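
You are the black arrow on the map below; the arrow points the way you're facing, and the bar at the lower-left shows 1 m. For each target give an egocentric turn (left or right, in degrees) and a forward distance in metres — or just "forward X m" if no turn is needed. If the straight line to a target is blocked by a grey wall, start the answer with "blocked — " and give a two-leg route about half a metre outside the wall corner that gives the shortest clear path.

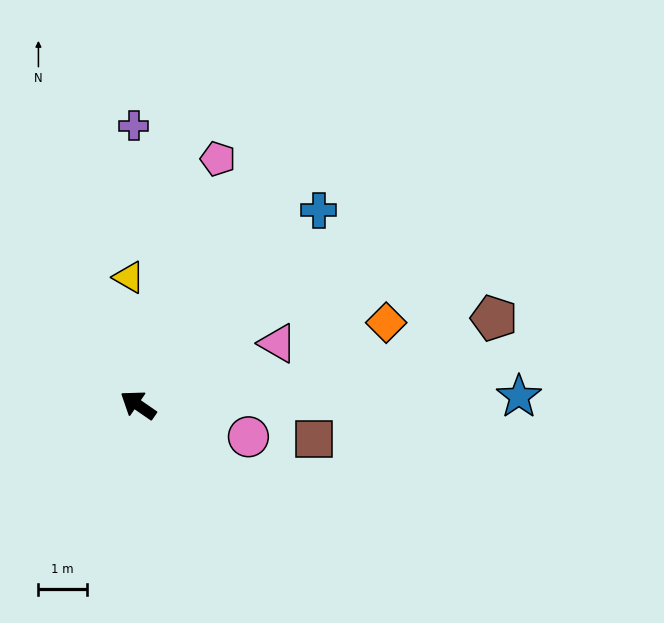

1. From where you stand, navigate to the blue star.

turn right 144°, forward 7.8 m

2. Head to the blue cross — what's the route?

turn right 98°, forward 5.5 m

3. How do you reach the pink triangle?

turn right 122°, forward 3.1 m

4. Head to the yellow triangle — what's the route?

turn right 51°, forward 2.6 m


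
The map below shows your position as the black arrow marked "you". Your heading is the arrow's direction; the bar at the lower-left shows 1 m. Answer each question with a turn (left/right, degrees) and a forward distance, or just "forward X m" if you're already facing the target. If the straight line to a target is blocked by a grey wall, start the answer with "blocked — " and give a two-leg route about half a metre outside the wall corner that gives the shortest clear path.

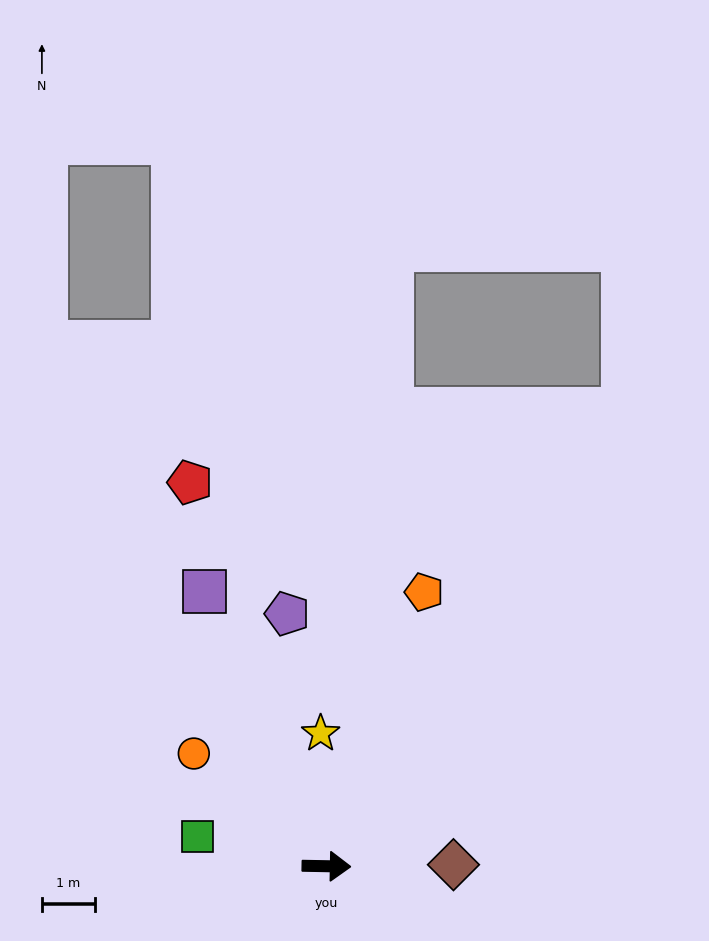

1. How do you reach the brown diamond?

forward 2.4 m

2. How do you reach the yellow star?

turn left 94°, forward 2.5 m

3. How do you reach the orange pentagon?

turn left 71°, forward 5.5 m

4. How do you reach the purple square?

turn left 115°, forward 5.7 m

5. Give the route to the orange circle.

turn left 141°, forward 3.3 m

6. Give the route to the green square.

turn left 168°, forward 2.5 m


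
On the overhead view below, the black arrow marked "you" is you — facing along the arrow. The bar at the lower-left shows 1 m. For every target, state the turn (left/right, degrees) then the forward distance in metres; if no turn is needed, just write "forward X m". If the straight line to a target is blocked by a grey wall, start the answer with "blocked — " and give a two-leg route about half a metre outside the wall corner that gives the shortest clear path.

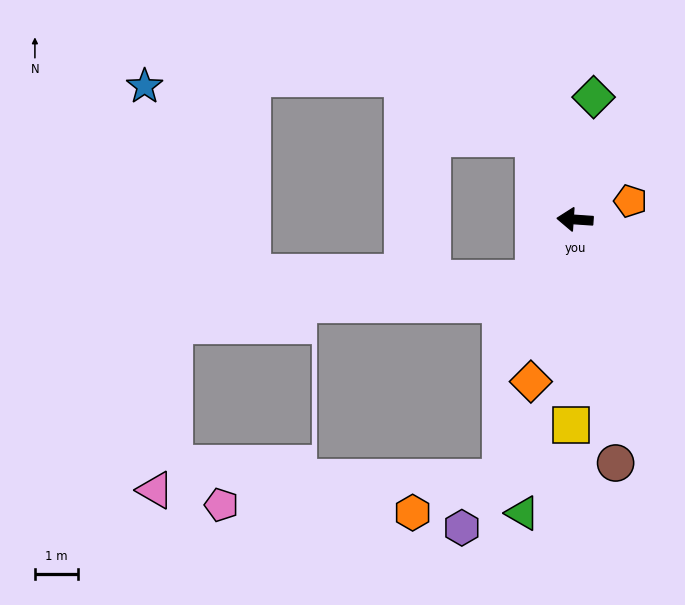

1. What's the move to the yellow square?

turn left 93°, forward 4.8 m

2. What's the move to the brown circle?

turn left 103°, forward 5.8 m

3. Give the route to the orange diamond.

turn left 79°, forward 3.9 m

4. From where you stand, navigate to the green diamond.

turn right 95°, forward 2.9 m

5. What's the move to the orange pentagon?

turn right 158°, forward 1.4 m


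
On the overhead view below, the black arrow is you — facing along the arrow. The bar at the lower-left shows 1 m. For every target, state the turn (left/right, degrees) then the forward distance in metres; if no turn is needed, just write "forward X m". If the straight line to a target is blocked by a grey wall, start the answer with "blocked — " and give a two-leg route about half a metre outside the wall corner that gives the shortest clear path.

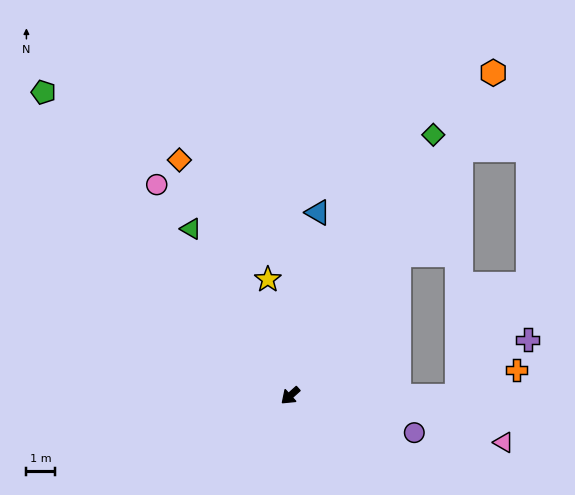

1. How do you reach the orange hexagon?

turn right 164°, forward 13.1 m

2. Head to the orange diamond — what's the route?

turn right 107°, forward 9.0 m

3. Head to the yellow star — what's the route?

turn right 121°, forward 4.1 m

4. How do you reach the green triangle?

turn right 101°, forward 6.7 m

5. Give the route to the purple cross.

blocked — turn left 138°, forward 5.7 m, then turn left 39°, forward 3.1 m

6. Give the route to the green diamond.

turn right 161°, forward 10.2 m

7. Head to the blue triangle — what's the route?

turn right 141°, forward 6.4 m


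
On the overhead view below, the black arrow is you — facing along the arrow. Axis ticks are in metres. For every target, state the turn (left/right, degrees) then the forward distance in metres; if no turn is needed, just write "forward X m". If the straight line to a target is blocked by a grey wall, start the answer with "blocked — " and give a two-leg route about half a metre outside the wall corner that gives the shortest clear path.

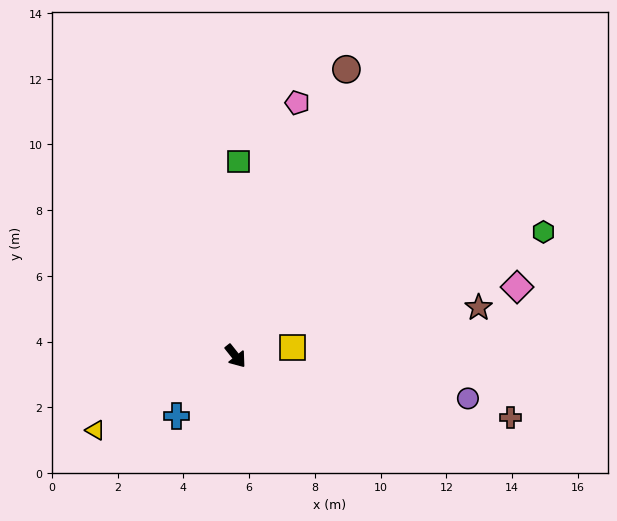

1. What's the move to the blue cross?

turn right 83°, forward 2.6 m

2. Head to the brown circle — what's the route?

turn left 120°, forward 9.4 m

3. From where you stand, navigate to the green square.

turn left 141°, forward 5.9 m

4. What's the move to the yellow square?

turn left 60°, forward 1.8 m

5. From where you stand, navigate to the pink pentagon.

turn left 128°, forward 7.9 m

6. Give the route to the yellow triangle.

turn right 101°, forward 4.8 m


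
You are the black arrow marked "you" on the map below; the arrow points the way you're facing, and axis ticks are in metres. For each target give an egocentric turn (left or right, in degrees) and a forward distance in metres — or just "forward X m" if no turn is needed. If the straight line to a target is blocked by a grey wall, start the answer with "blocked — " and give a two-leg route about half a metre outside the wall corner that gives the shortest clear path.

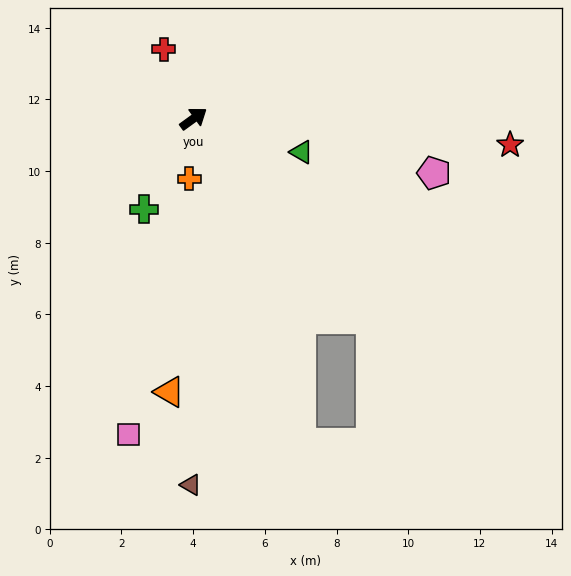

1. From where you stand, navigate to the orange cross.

turn right 130°, forward 1.7 m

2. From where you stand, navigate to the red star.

turn right 41°, forward 8.9 m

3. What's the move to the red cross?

turn left 77°, forward 2.1 m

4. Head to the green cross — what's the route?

turn right 154°, forward 2.9 m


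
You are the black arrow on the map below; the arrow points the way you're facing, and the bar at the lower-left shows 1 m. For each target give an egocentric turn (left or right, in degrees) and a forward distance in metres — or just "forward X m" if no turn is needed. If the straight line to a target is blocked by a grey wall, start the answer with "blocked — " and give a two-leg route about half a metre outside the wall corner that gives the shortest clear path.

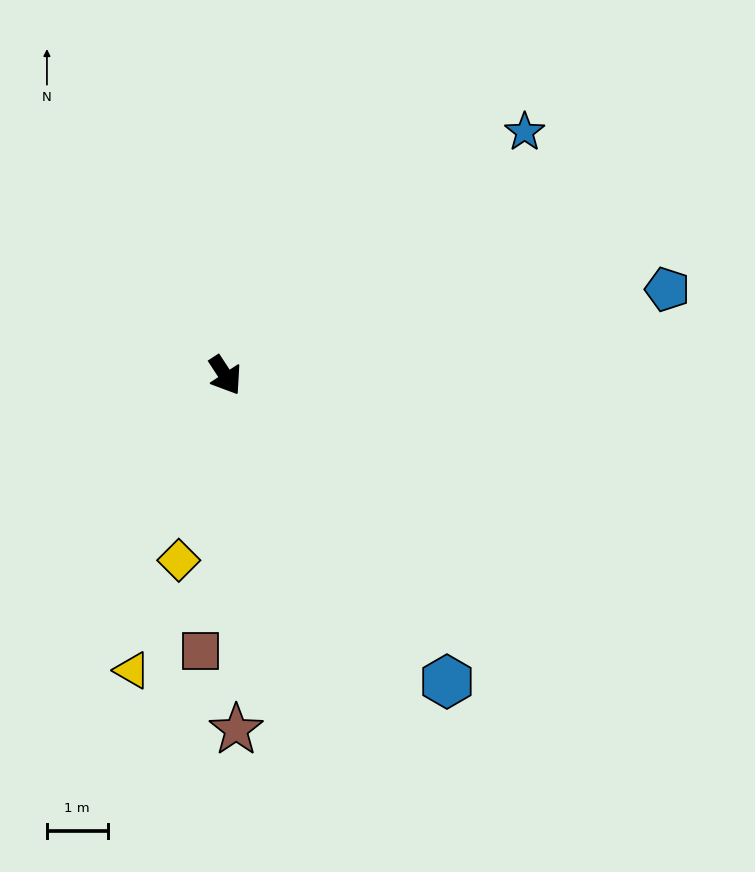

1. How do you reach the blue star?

turn left 96°, forward 6.4 m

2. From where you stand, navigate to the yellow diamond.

turn right 47°, forward 3.1 m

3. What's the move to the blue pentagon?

turn left 68°, forward 7.4 m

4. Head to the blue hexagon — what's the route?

turn left 3°, forward 6.2 m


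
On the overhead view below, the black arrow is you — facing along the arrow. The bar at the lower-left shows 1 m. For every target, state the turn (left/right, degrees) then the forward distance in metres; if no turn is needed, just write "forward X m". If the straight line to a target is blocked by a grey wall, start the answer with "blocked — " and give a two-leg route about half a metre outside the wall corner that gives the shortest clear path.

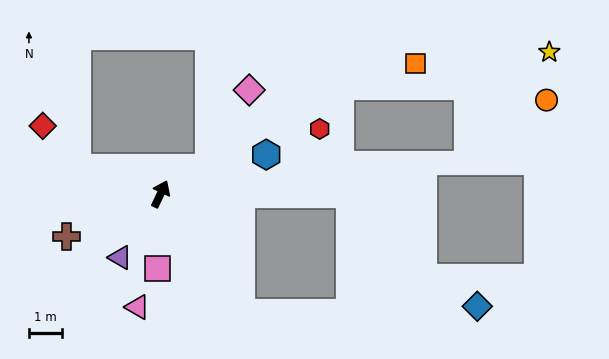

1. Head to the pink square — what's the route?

turn right 157°, forward 2.3 m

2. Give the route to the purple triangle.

turn left 173°, forward 2.3 m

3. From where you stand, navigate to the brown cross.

turn left 140°, forward 3.2 m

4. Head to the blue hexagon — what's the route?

turn right 44°, forward 3.5 m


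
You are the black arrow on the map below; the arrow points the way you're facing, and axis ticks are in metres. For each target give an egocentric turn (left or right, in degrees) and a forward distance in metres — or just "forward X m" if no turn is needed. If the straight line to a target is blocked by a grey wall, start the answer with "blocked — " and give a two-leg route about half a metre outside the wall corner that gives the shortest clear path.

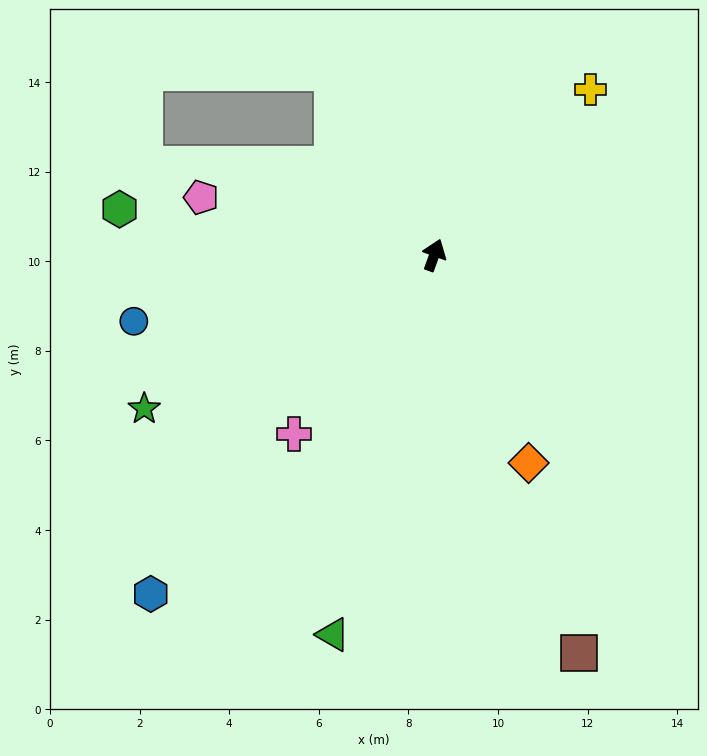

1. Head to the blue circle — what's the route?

turn left 122°, forward 6.9 m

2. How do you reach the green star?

turn left 138°, forward 7.3 m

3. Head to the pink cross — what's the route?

turn left 162°, forward 5.1 m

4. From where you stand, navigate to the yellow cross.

turn right 23°, forward 5.1 m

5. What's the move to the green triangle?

turn right 175°, forward 8.8 m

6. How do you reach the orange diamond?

turn right 136°, forward 5.1 m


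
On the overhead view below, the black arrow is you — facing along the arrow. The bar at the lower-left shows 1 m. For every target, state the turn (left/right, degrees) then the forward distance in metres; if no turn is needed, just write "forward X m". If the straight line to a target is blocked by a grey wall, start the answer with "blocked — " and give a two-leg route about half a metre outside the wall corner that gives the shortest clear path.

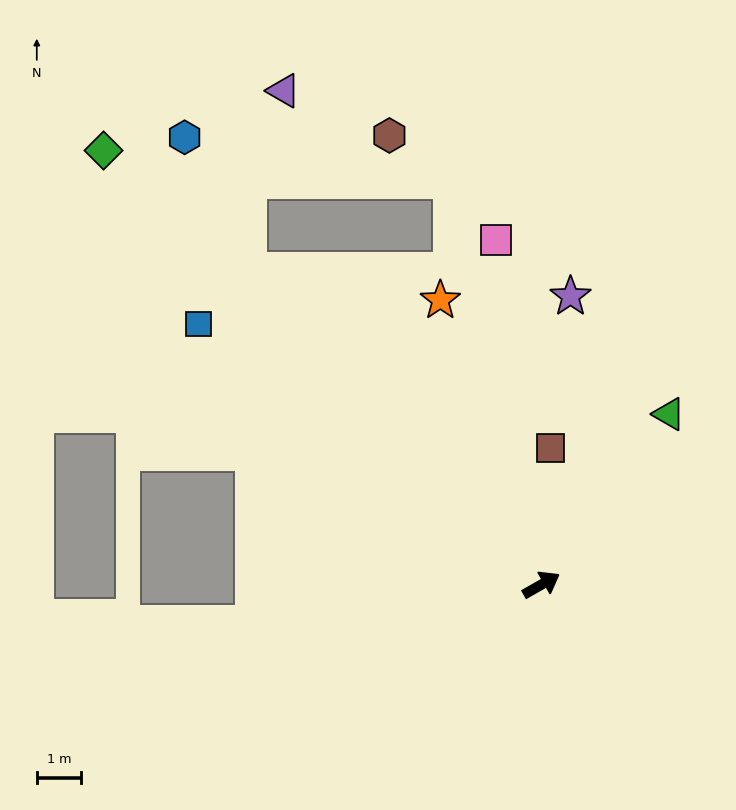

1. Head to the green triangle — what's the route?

turn left 24°, forward 4.8 m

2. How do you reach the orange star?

turn left 80°, forward 6.8 m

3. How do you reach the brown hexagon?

blocked — turn left 73°, forward 9.4 m, then turn left 42°, forward 1.7 m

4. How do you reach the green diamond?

turn left 106°, forward 13.9 m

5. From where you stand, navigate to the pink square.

turn left 68°, forward 7.9 m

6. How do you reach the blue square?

turn left 113°, forward 9.7 m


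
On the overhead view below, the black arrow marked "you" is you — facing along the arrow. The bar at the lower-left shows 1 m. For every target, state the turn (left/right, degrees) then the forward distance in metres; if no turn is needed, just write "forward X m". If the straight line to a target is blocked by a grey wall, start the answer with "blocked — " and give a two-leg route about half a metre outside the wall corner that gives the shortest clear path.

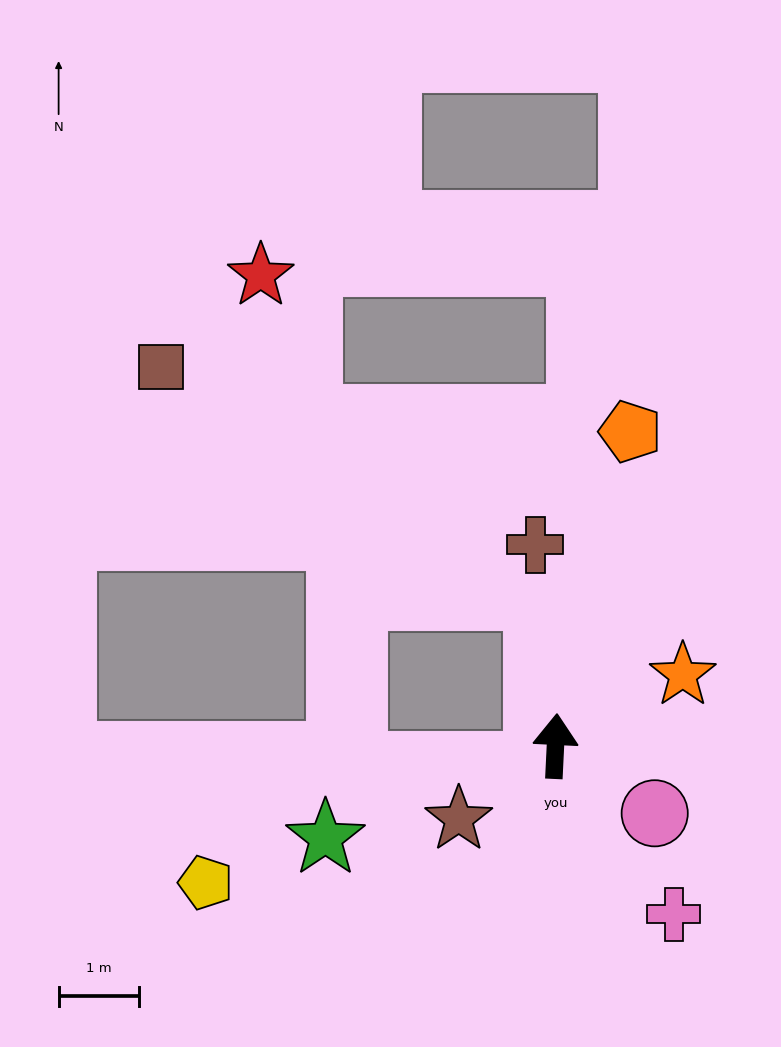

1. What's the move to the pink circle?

turn right 121°, forward 1.5 m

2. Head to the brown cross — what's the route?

turn left 9°, forward 2.5 m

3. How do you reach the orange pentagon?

turn right 11°, forward 4.0 m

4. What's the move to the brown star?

turn left 130°, forward 1.5 m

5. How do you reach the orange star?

turn right 58°, forward 1.8 m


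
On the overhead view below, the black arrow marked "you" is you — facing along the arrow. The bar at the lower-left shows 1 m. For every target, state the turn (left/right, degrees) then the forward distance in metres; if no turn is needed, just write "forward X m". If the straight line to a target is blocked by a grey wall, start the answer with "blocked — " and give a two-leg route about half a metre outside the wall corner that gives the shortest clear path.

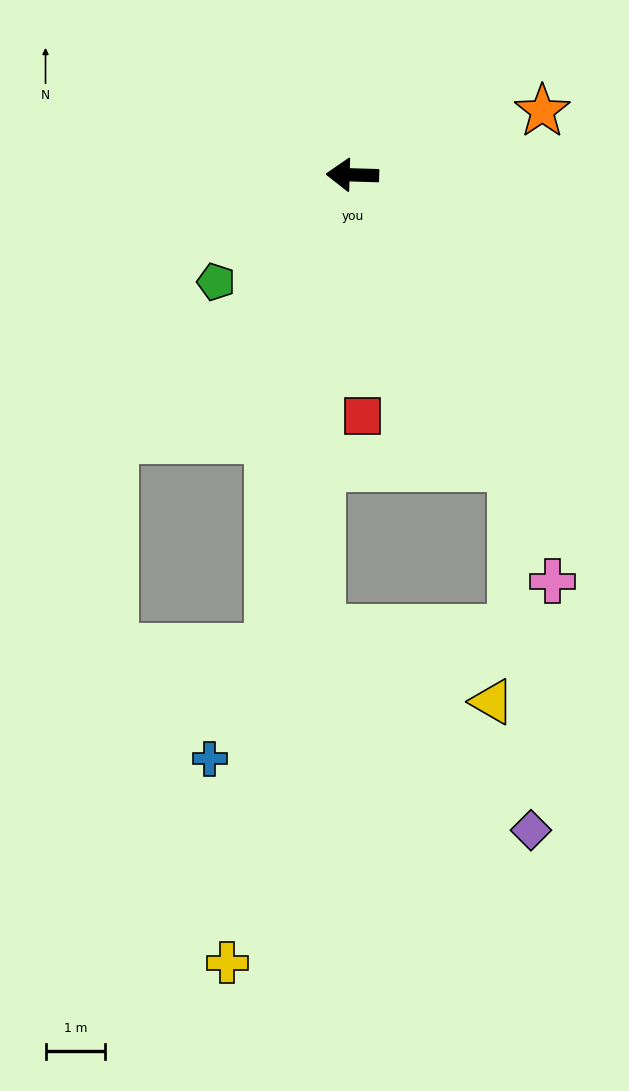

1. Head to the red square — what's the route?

turn left 94°, forward 4.0 m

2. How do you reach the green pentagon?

turn left 40°, forward 2.9 m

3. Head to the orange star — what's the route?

turn right 160°, forward 3.4 m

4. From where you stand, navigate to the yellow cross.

turn left 83°, forward 13.4 m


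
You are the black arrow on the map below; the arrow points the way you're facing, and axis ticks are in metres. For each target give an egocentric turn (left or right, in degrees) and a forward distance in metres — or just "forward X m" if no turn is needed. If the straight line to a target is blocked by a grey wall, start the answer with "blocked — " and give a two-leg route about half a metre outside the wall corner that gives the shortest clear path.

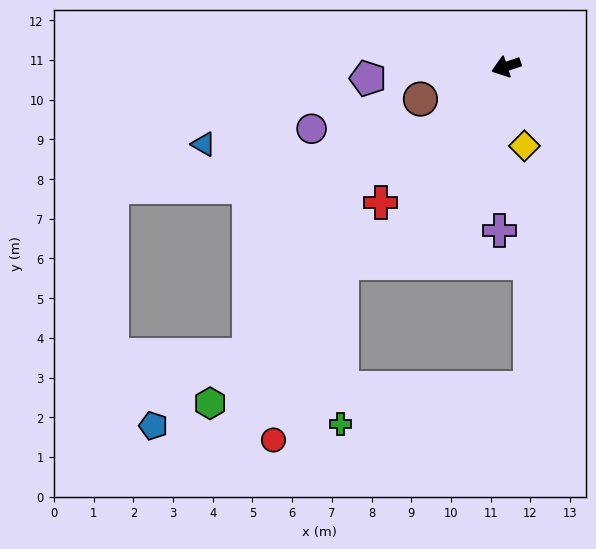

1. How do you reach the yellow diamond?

turn left 85°, forward 2.1 m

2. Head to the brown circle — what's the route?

turn left 2°, forward 2.3 m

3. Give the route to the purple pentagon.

turn right 13°, forward 3.5 m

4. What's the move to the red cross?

turn left 29°, forward 4.7 m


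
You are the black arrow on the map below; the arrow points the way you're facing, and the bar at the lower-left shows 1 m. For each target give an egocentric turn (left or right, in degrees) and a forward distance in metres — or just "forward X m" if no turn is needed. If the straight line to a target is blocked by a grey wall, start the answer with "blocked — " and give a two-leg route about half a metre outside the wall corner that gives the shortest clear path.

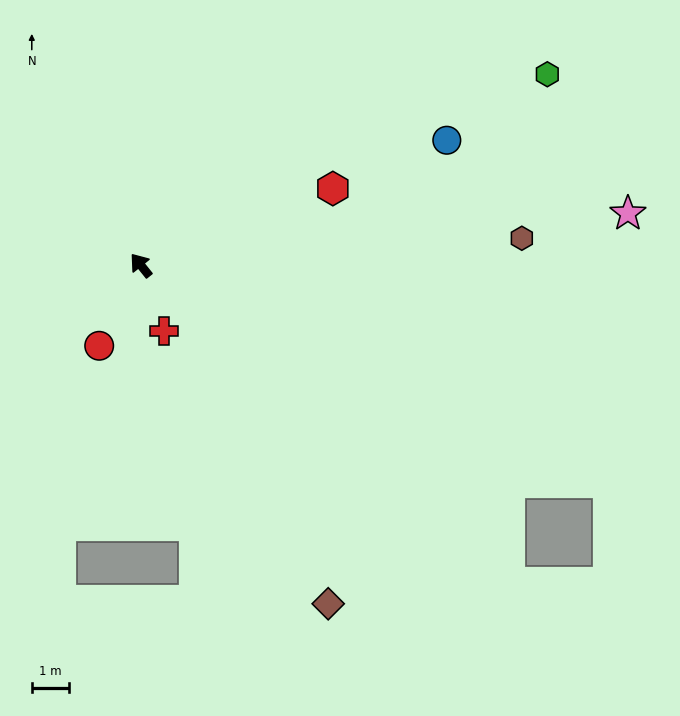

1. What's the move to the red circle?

turn left 114°, forward 2.4 m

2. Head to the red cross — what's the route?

turn left 161°, forward 1.9 m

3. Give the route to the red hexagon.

turn right 107°, forward 5.5 m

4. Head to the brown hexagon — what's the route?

turn right 125°, forward 10.2 m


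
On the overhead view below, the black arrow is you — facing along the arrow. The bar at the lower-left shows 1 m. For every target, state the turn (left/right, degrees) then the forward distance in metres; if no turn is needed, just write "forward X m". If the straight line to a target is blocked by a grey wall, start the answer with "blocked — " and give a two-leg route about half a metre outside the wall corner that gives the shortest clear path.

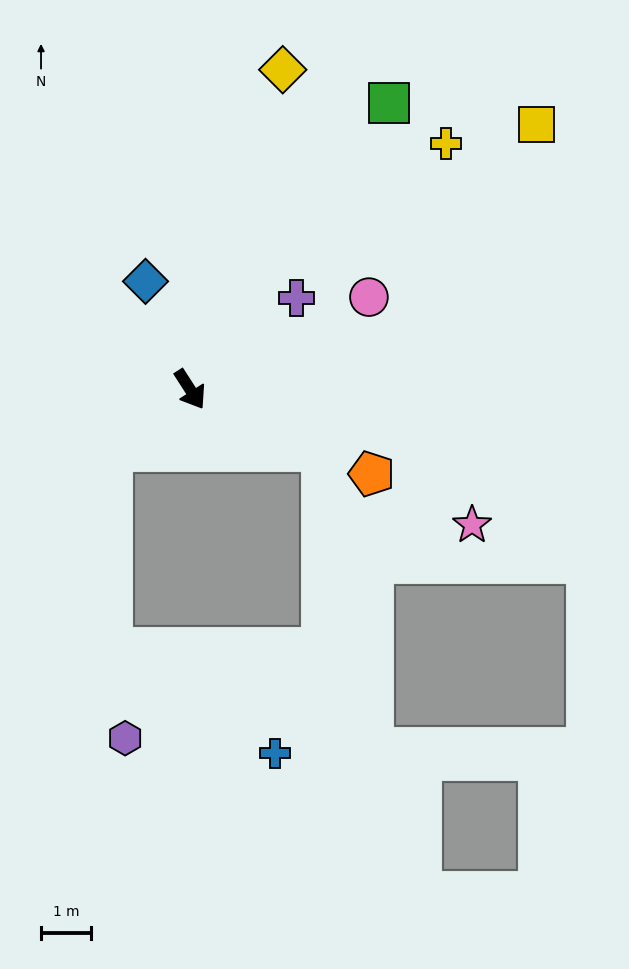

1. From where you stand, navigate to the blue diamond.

turn left 170°, forward 2.3 m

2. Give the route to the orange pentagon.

turn left 32°, forward 4.0 m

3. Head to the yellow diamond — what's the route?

turn left 131°, forward 6.7 m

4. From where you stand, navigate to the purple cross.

turn left 98°, forward 2.8 m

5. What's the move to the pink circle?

turn left 85°, forward 4.0 m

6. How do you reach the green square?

turn left 113°, forward 7.0 m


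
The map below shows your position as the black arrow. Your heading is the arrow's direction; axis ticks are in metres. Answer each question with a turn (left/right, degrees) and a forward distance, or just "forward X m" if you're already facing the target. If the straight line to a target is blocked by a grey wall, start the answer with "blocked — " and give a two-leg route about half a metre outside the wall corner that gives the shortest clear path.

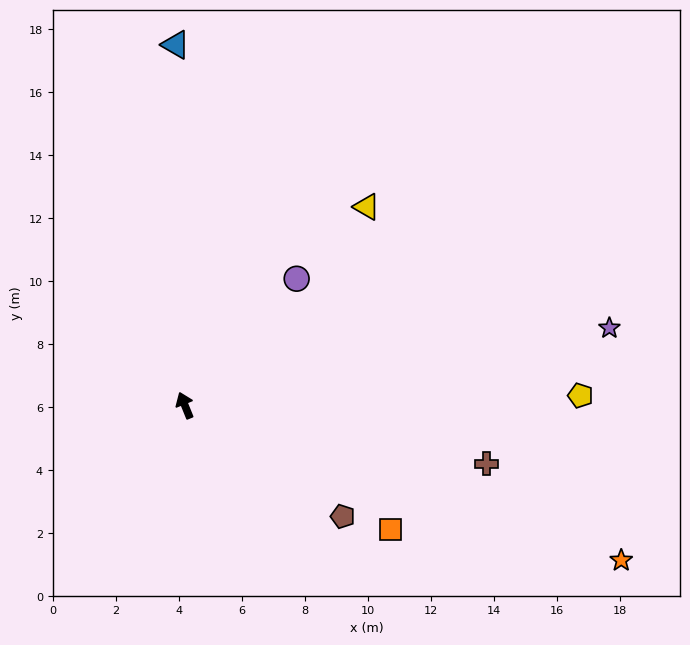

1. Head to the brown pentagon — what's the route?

turn right 147°, forward 6.1 m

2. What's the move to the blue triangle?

turn right 21°, forward 11.4 m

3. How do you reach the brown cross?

turn right 123°, forward 9.8 m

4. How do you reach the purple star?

turn right 102°, forward 13.7 m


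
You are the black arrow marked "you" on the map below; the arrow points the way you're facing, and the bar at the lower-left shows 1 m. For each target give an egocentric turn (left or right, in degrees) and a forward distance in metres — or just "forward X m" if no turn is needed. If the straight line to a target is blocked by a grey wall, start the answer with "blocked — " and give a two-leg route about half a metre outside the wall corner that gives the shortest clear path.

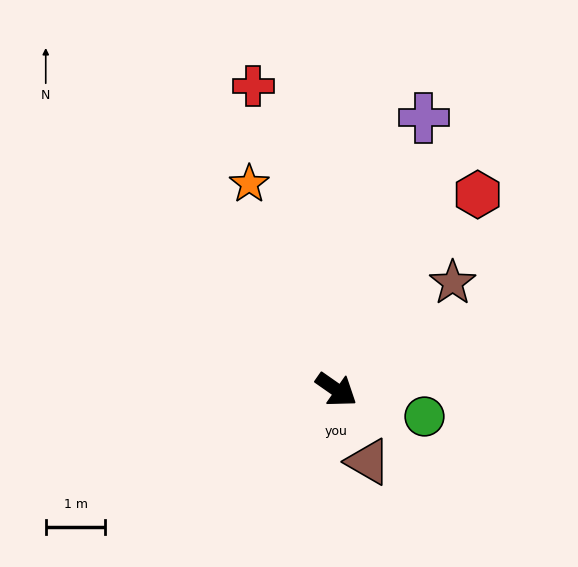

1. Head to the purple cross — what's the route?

turn left 107°, forward 4.8 m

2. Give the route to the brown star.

turn left 78°, forward 2.6 m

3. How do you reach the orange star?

turn left 148°, forward 3.8 m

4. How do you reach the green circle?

turn left 18°, forward 1.5 m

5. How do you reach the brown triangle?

turn right 31°, forward 1.3 m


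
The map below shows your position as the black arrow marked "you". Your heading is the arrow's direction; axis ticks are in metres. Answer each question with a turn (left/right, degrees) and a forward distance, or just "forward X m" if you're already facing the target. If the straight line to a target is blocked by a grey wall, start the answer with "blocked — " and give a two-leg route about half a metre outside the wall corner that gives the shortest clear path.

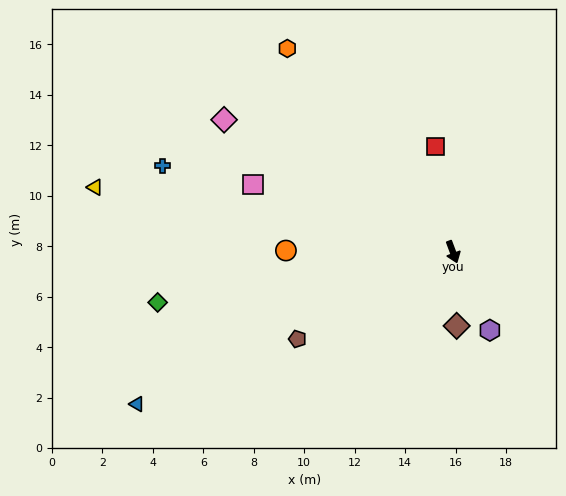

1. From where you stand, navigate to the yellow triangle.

turn right 121°, forward 14.4 m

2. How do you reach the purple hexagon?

turn left 5°, forward 3.4 m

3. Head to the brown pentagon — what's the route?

turn right 81°, forward 7.1 m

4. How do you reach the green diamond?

turn right 101°, forward 11.9 m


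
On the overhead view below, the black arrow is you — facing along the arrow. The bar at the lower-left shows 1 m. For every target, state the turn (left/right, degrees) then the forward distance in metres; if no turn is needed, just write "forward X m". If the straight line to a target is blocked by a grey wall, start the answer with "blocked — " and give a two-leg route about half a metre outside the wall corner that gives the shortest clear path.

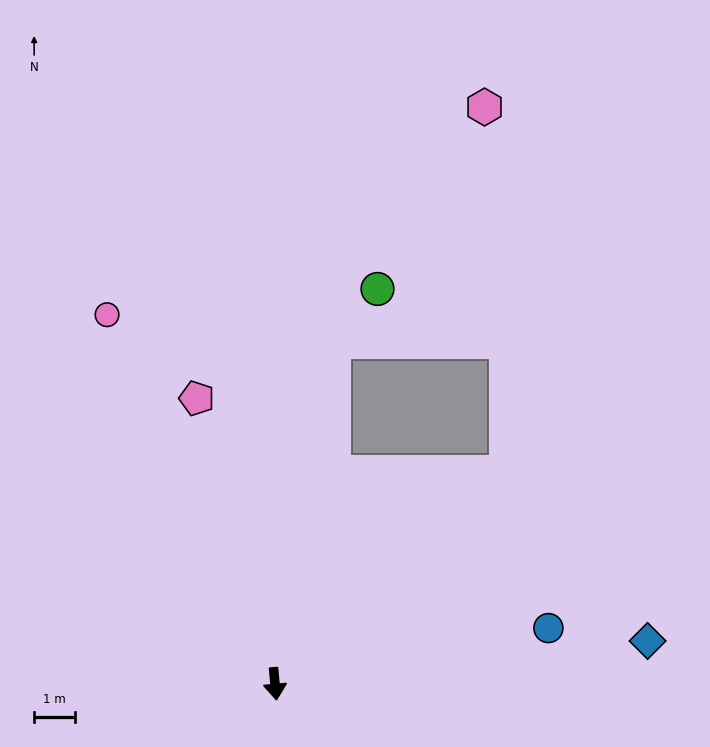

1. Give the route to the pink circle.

turn right 161°, forward 9.9 m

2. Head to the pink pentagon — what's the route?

turn right 170°, forward 7.2 m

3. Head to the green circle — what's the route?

blocked — turn left 165°, forward 8.4 m, then turn right 30°, forward 1.7 m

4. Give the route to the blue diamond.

turn left 91°, forward 9.1 m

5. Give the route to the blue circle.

turn left 96°, forward 6.8 m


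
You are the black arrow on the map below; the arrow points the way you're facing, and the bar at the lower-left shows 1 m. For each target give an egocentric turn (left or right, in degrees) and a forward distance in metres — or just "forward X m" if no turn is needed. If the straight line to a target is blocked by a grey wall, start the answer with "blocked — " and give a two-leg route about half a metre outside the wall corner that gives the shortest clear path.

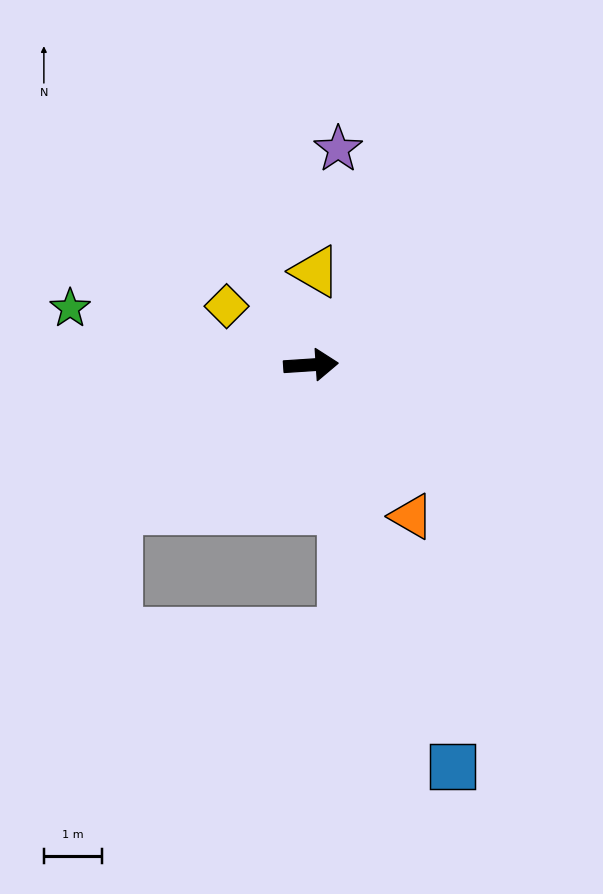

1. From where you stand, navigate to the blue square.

turn right 74°, forward 7.3 m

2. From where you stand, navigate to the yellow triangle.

turn left 83°, forward 1.6 m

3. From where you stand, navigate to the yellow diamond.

turn left 141°, forward 1.8 m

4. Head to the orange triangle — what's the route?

turn right 60°, forward 3.1 m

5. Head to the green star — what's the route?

turn left 163°, forward 4.3 m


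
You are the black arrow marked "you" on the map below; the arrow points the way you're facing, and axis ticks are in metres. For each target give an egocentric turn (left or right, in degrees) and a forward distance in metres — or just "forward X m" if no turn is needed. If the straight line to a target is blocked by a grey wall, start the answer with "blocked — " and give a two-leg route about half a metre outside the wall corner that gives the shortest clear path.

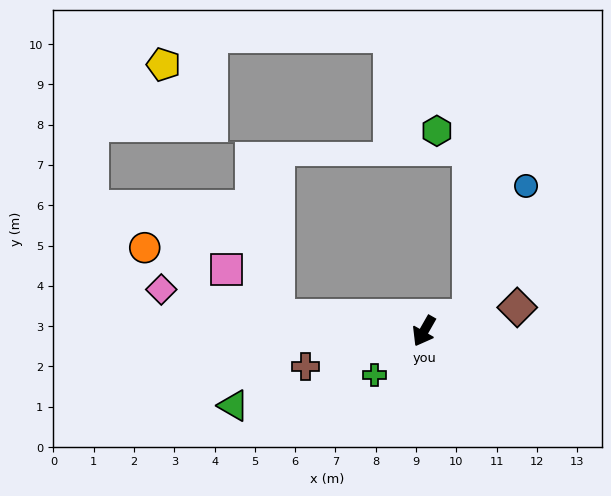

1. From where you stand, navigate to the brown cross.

turn right 44°, forward 3.1 m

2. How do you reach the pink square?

blocked — turn right 66°, forward 3.6 m, then turn right 36°, forward 1.7 m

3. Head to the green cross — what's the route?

turn right 19°, forward 1.6 m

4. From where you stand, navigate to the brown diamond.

turn left 134°, forward 2.4 m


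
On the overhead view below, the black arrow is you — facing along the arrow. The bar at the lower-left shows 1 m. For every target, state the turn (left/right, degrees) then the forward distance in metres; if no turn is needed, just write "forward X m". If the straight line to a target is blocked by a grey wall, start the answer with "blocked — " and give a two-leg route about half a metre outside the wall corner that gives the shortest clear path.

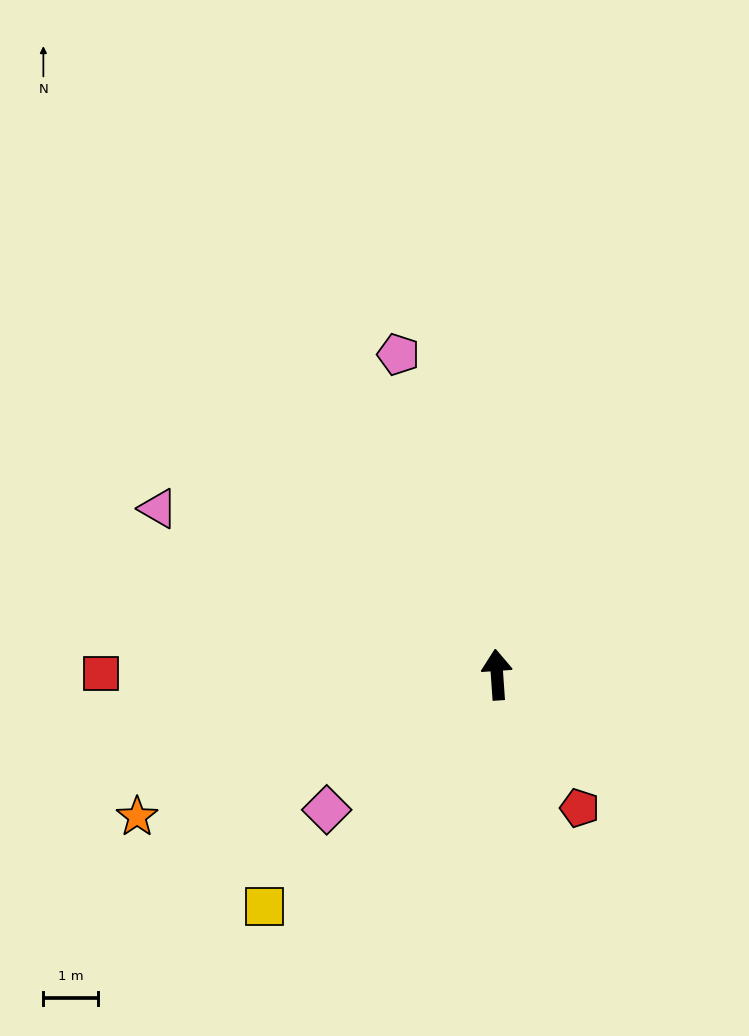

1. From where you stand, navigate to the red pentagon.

turn right 152°, forward 2.9 m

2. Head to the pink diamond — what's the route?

turn left 124°, forward 4.0 m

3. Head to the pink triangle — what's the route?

turn left 60°, forward 6.9 m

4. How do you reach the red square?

turn left 86°, forward 7.2 m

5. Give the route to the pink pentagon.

turn left 13°, forward 6.1 m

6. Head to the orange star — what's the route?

turn left 108°, forward 7.1 m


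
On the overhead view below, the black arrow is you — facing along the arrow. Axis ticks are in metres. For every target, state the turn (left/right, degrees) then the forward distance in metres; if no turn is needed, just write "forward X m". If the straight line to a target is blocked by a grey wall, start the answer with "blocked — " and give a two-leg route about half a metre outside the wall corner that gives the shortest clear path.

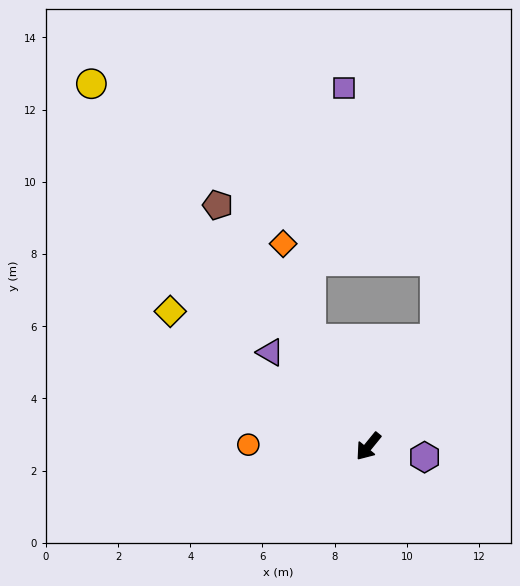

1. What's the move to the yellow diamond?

turn right 85°, forward 6.6 m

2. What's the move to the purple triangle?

turn right 95°, forward 3.8 m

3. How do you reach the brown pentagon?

turn right 109°, forward 7.9 m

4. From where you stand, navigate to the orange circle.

turn right 52°, forward 3.3 m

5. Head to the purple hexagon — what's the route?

turn left 118°, forward 1.6 m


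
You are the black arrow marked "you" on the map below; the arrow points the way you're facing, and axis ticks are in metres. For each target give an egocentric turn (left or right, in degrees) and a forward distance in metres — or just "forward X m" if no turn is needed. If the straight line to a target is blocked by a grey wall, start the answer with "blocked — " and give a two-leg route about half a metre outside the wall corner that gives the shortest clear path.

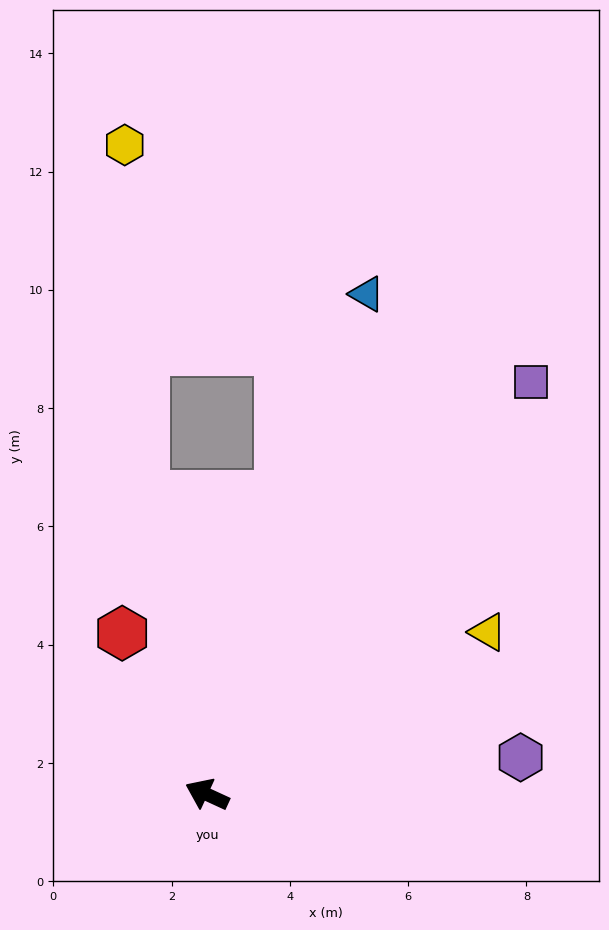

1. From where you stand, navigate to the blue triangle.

turn right 83°, forward 8.9 m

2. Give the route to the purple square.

turn right 103°, forward 8.9 m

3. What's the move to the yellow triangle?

turn right 125°, forward 5.5 m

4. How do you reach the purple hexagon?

turn right 149°, forward 5.3 m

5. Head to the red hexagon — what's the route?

turn right 38°, forward 3.1 m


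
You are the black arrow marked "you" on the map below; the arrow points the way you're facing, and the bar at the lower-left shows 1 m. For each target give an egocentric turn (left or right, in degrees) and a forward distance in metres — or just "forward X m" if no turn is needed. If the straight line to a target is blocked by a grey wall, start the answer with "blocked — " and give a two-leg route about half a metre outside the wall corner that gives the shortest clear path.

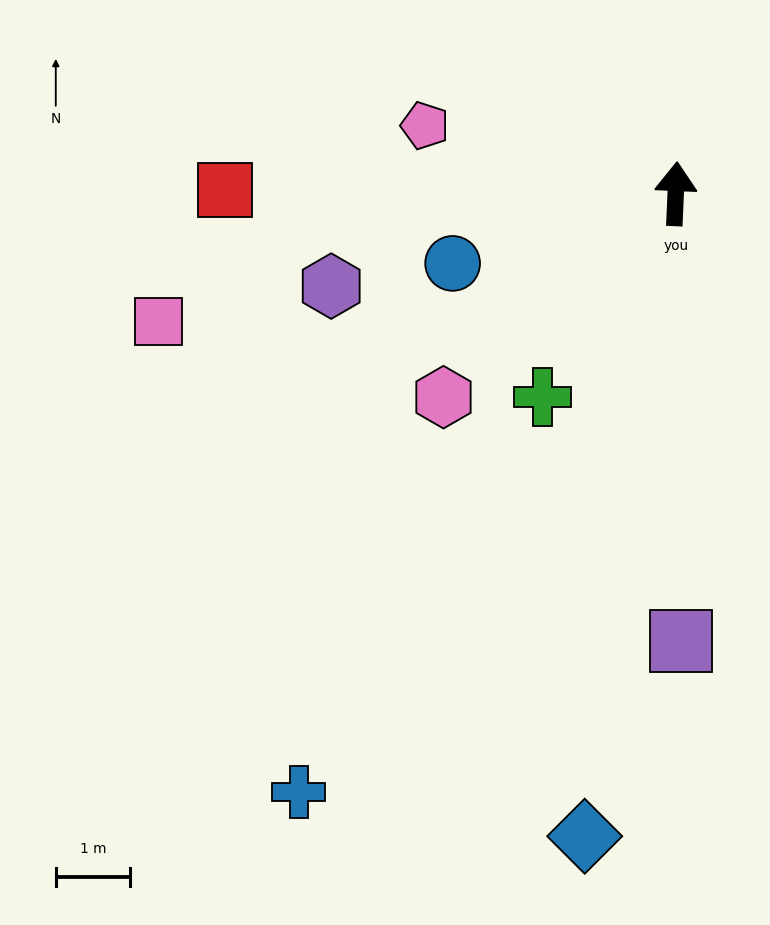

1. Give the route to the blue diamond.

turn left 174°, forward 8.7 m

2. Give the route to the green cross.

turn left 149°, forward 3.3 m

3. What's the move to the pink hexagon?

turn left 134°, forward 4.1 m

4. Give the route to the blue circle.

turn left 110°, forward 3.1 m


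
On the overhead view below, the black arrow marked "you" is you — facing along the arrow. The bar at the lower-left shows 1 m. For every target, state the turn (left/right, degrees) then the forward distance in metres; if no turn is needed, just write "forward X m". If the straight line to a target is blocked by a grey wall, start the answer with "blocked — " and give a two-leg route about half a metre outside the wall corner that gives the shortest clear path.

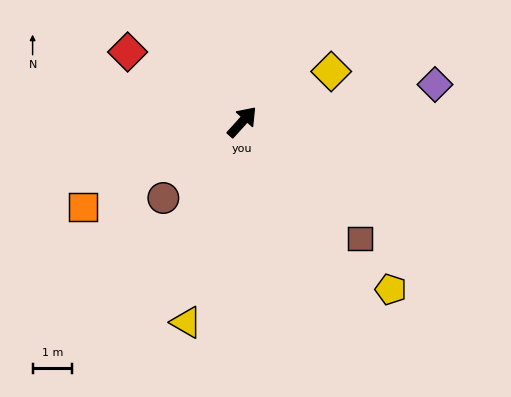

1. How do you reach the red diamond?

turn left 101°, forward 3.4 m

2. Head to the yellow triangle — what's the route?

turn right 153°, forward 5.3 m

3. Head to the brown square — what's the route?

turn right 92°, forward 4.2 m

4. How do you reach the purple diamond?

turn right 37°, forward 5.0 m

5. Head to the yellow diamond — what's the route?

turn right 18°, forward 2.6 m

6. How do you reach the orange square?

turn left 160°, forward 4.6 m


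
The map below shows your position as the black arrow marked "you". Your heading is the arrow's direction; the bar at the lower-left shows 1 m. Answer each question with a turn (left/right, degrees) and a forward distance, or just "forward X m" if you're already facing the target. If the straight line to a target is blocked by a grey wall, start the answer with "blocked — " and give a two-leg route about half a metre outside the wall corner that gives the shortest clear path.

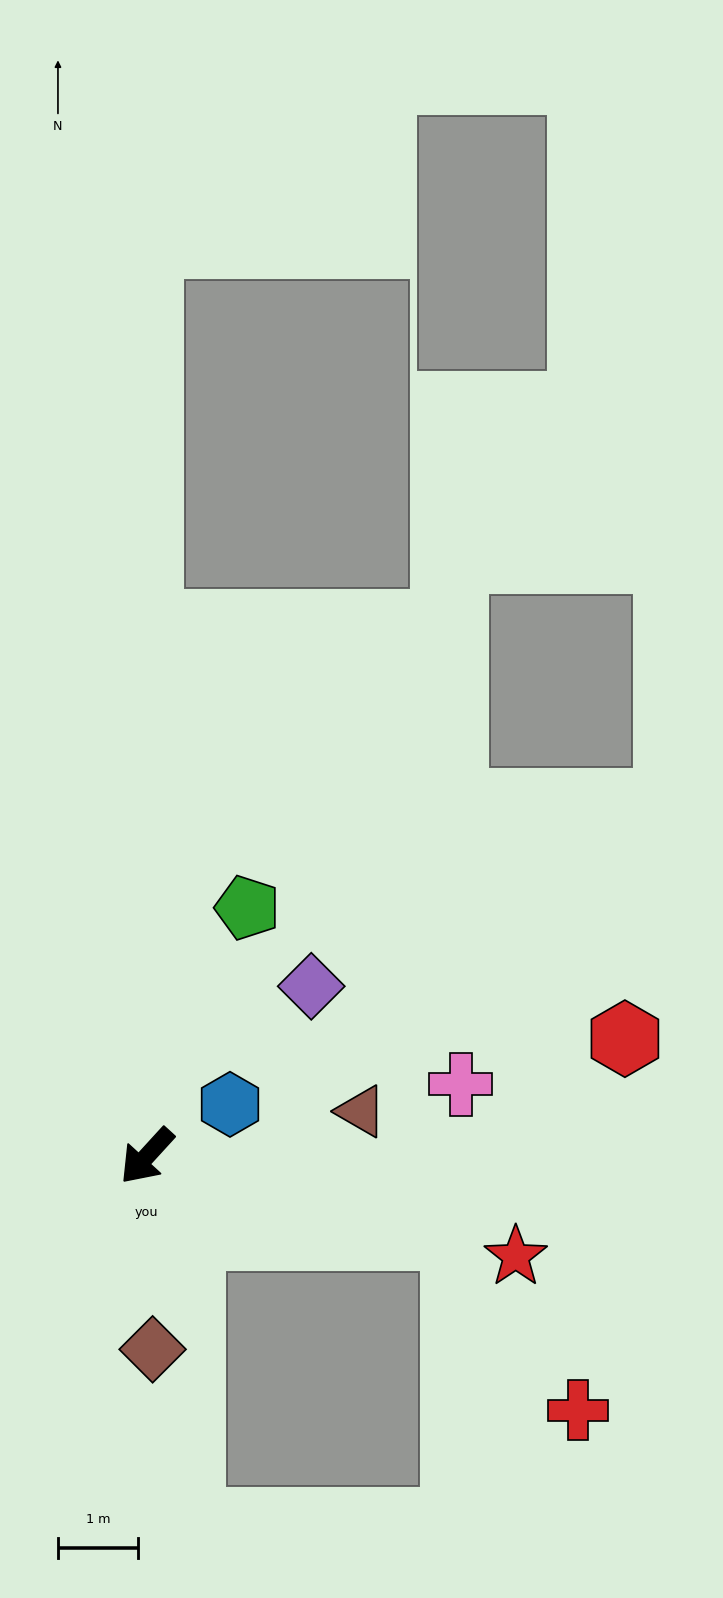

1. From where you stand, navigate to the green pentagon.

turn right 160°, forward 3.4 m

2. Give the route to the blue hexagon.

turn left 164°, forward 1.2 m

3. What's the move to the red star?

turn left 117°, forward 4.8 m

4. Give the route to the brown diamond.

turn left 44°, forward 2.4 m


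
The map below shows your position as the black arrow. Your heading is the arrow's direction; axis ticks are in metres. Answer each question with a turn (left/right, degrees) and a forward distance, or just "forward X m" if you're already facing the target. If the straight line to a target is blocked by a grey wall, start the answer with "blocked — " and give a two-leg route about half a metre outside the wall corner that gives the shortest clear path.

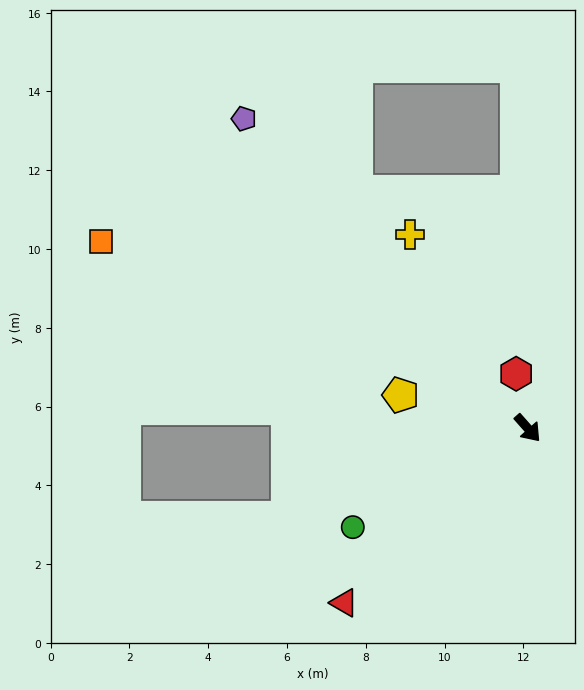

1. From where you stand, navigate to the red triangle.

turn right 88°, forward 6.4 m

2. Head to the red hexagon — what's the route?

turn left 150°, forward 1.4 m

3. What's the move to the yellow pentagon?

turn right 146°, forward 3.3 m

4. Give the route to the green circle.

turn right 102°, forward 5.1 m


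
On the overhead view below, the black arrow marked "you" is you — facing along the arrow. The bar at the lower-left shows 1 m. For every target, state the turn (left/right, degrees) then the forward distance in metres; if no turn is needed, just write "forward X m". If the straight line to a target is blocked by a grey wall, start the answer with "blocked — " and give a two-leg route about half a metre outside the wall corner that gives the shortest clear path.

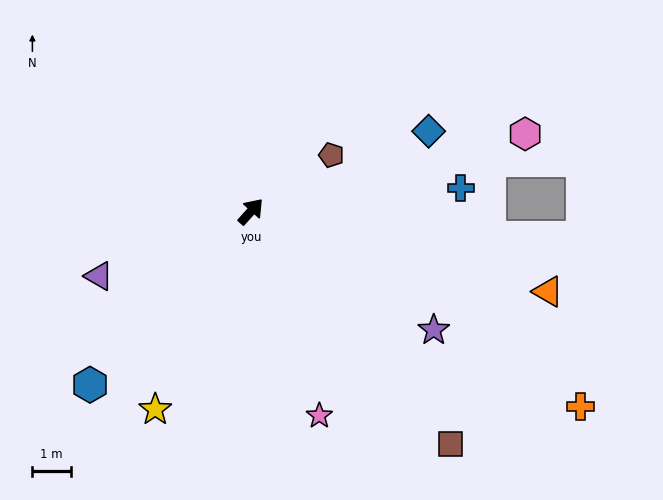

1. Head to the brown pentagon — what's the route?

turn right 13°, forward 2.6 m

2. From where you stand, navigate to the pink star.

turn right 120°, forward 5.6 m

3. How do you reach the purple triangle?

turn left 155°, forward 4.3 m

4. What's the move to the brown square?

turn right 97°, forward 8.0 m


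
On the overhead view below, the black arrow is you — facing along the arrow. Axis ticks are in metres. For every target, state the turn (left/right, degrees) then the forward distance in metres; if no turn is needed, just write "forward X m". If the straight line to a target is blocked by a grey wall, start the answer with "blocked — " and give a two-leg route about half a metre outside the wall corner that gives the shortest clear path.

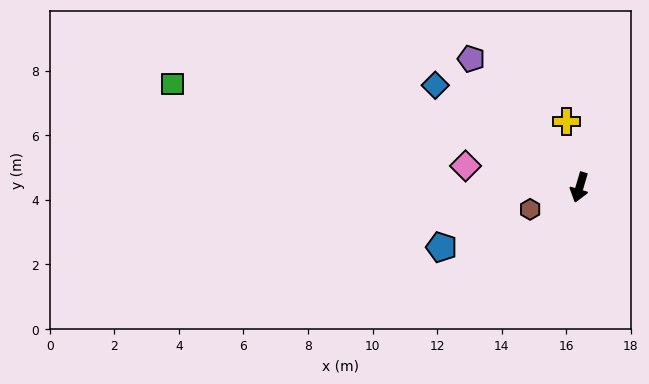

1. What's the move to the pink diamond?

turn right 84°, forward 3.6 m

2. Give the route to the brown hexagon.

turn right 50°, forward 1.7 m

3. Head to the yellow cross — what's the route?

turn right 152°, forward 2.1 m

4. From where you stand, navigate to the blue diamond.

turn right 109°, forward 5.5 m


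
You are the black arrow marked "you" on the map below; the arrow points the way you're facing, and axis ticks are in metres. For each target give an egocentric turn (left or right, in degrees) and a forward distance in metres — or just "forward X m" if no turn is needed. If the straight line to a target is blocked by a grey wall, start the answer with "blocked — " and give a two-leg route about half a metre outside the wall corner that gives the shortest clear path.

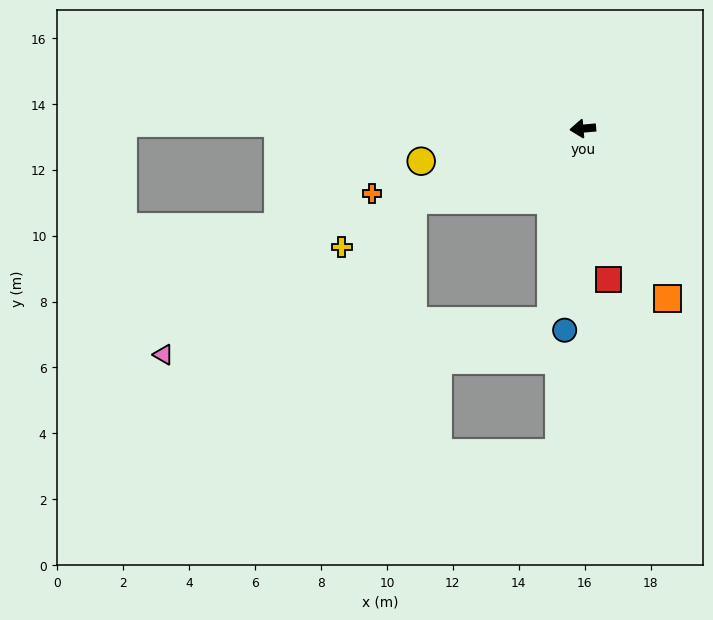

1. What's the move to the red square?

turn left 95°, forward 4.6 m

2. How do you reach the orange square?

turn left 112°, forward 5.8 m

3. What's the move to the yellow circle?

turn left 6°, forward 5.0 m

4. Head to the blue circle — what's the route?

turn left 80°, forward 6.1 m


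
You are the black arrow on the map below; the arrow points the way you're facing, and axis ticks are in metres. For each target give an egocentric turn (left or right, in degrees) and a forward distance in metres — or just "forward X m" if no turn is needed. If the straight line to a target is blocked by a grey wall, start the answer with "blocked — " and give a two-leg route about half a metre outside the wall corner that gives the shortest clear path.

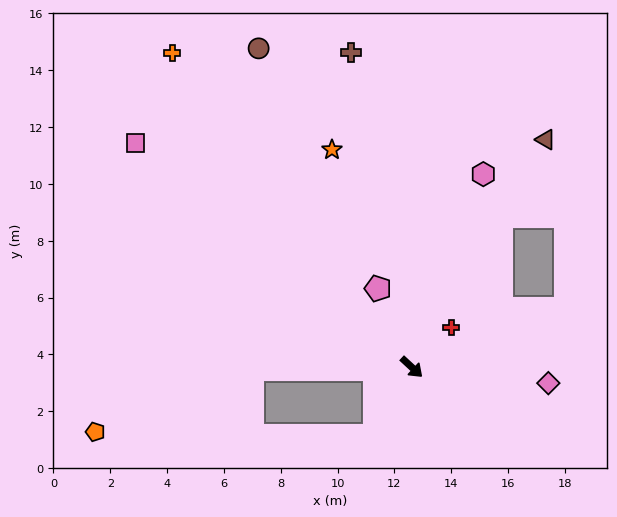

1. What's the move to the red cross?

turn left 88°, forward 2.0 m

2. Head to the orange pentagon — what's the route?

blocked — turn right 136°, forward 5.6 m, then turn left 21°, forward 5.9 m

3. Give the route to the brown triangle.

turn left 102°, forward 9.3 m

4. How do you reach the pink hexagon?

turn left 112°, forward 7.2 m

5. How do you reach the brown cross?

turn left 144°, forward 11.3 m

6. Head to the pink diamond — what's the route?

turn left 36°, forward 4.8 m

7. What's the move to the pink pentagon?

turn left 156°, forward 3.0 m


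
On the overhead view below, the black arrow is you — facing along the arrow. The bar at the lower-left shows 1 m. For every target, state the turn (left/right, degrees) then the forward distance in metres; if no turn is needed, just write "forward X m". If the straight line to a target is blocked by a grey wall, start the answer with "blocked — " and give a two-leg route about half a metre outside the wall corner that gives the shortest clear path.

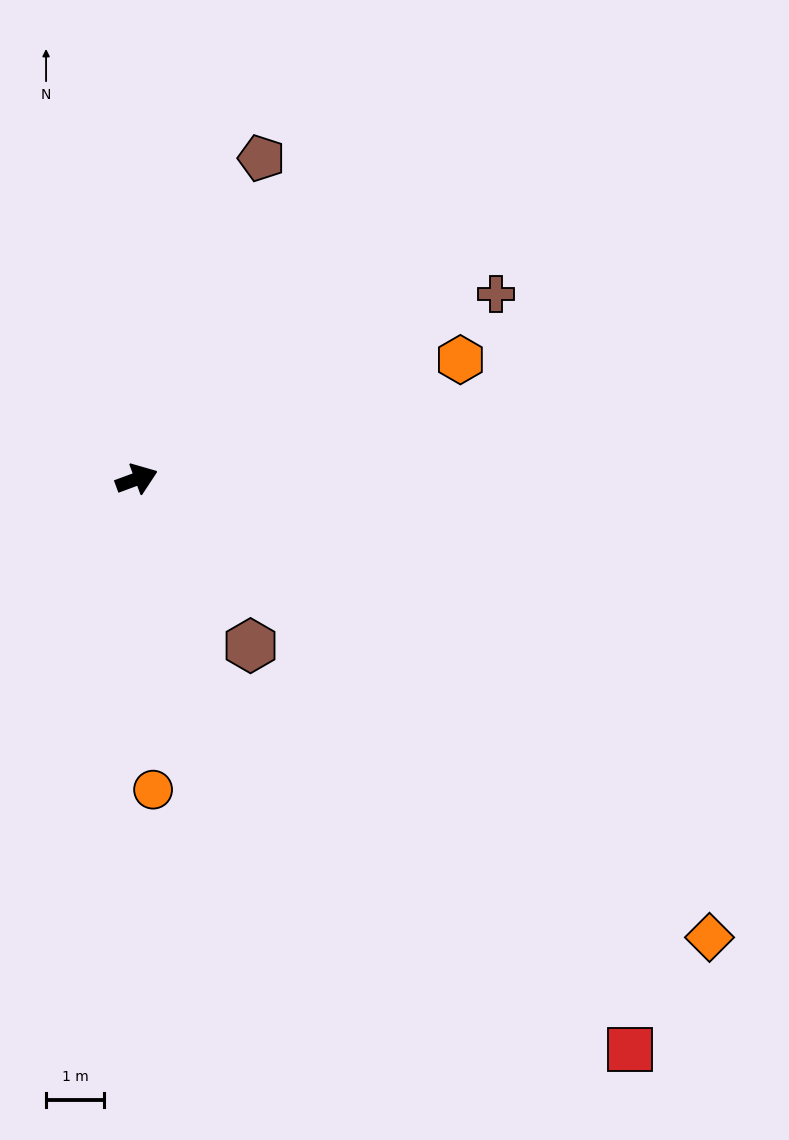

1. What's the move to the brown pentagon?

turn left 48°, forward 5.9 m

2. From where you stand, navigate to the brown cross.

turn left 7°, forward 6.9 m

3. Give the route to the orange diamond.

turn right 59°, forward 12.6 m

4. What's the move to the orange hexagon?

forward 5.9 m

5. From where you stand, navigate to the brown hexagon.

turn right 76°, forward 3.5 m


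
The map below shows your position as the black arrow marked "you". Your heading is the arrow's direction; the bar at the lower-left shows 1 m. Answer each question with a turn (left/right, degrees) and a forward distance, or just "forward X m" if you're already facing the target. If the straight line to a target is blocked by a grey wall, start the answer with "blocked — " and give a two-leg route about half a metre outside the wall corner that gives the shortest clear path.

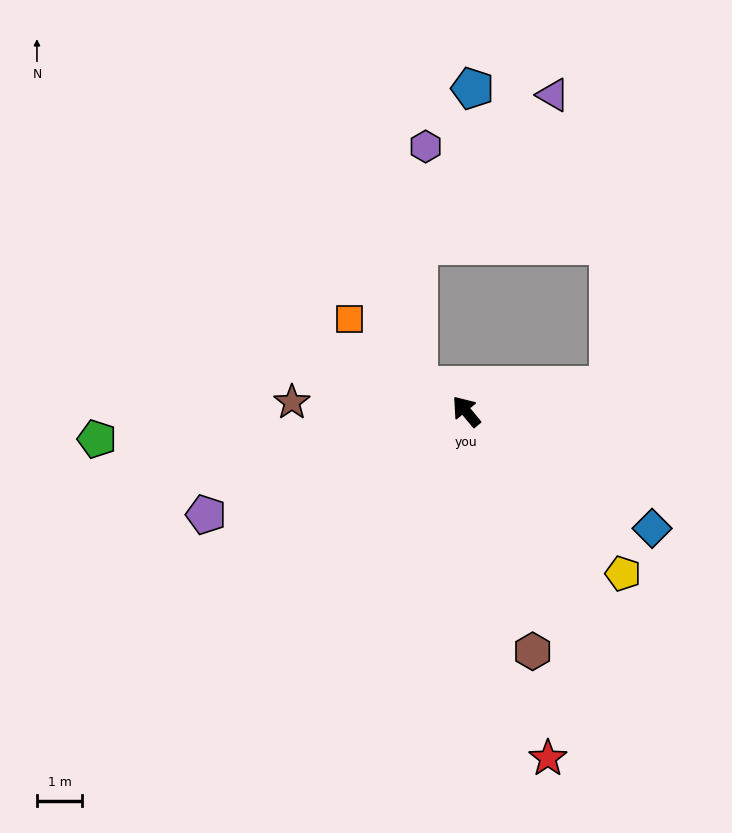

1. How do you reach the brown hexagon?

turn left 156°, forward 5.5 m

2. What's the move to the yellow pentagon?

turn right 176°, forward 5.0 m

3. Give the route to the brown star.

turn left 47°, forward 3.9 m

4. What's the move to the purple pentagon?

turn left 72°, forward 6.2 m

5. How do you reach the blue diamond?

turn right 162°, forward 4.9 m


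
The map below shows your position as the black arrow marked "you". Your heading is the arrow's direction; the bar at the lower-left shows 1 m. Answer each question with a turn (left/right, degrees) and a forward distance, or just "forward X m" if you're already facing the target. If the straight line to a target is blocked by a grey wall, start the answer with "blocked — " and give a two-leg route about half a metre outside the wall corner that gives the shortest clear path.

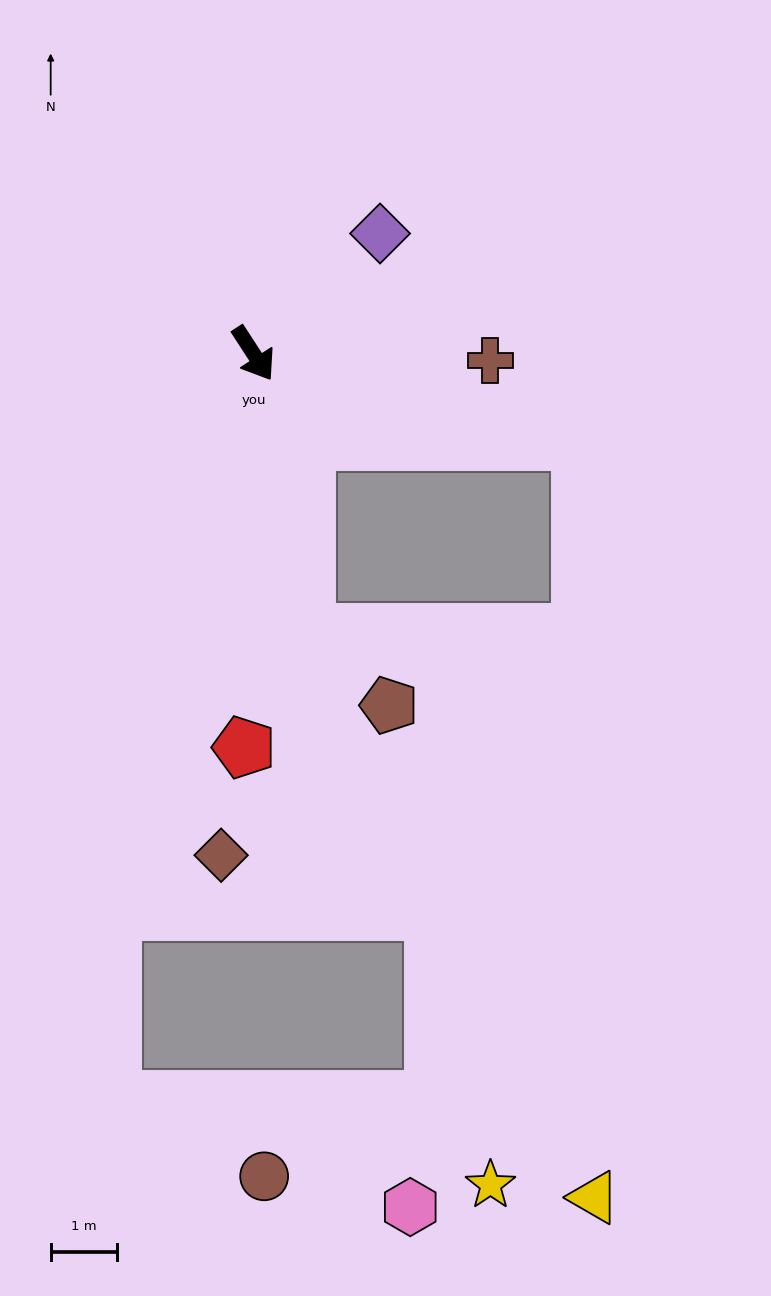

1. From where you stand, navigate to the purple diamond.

turn left 100°, forward 2.6 m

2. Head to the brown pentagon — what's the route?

blocked — turn right 22°, forward 4.3 m, then turn left 37°, forward 1.6 m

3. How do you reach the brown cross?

turn left 55°, forward 3.5 m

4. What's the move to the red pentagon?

turn right 34°, forward 5.9 m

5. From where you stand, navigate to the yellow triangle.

blocked — turn left 42°, forward 5.1 m, then turn right 74°, forward 11.3 m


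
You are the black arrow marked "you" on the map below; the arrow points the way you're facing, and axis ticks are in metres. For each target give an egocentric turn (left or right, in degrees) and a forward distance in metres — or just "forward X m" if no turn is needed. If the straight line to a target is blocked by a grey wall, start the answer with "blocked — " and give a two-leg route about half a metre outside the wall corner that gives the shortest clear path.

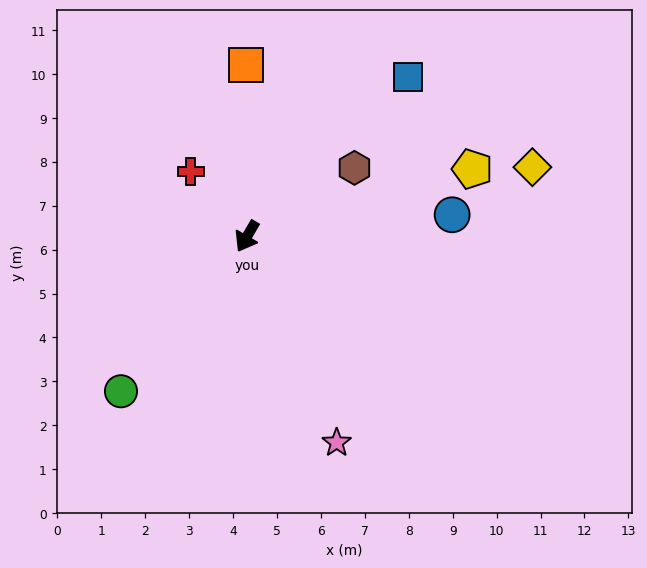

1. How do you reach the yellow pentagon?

turn left 137°, forward 5.4 m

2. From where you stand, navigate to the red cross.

turn right 109°, forward 2.0 m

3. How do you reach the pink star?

turn left 54°, forward 5.1 m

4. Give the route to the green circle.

turn right 9°, forward 4.5 m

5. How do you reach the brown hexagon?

turn left 153°, forward 2.9 m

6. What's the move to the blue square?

turn left 165°, forward 5.2 m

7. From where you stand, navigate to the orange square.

turn right 150°, forward 3.9 m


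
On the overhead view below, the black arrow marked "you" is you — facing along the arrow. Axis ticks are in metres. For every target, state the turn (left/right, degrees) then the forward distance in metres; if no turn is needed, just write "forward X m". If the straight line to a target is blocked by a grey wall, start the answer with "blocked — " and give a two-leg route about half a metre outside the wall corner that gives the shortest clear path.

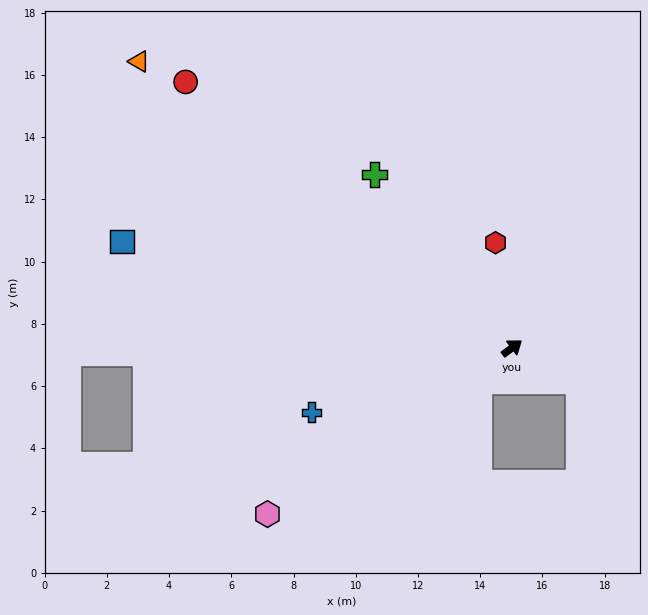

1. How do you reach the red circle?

turn left 104°, forward 13.5 m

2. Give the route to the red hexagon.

turn left 62°, forward 3.4 m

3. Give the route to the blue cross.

turn left 161°, forward 6.8 m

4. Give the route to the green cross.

turn left 91°, forward 7.1 m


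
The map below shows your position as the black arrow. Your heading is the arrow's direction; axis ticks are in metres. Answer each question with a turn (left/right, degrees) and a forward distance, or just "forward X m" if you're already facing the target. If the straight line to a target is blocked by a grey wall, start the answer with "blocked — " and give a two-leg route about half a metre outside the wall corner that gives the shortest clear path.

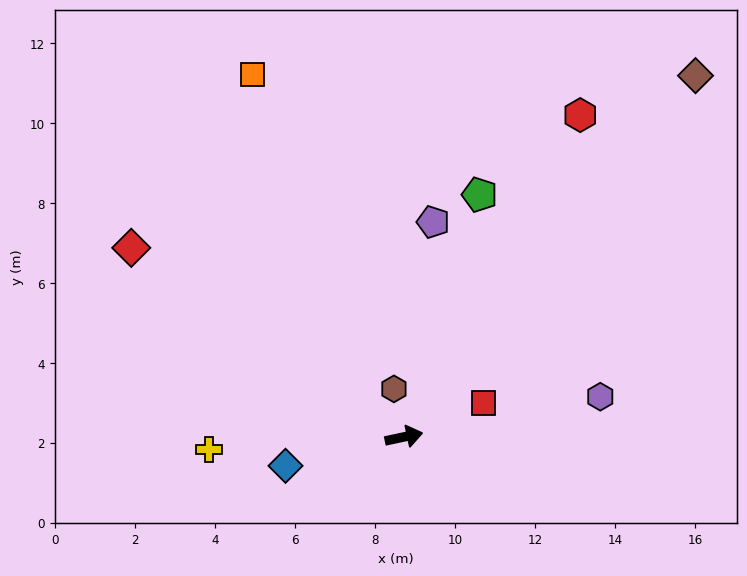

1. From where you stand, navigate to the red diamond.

turn left 133°, forward 8.3 m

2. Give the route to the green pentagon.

turn left 61°, forward 6.4 m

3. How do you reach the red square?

turn left 11°, forward 2.2 m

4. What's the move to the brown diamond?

turn left 39°, forward 11.6 m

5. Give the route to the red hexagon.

turn left 49°, forward 9.2 m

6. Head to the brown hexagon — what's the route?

turn left 90°, forward 1.2 m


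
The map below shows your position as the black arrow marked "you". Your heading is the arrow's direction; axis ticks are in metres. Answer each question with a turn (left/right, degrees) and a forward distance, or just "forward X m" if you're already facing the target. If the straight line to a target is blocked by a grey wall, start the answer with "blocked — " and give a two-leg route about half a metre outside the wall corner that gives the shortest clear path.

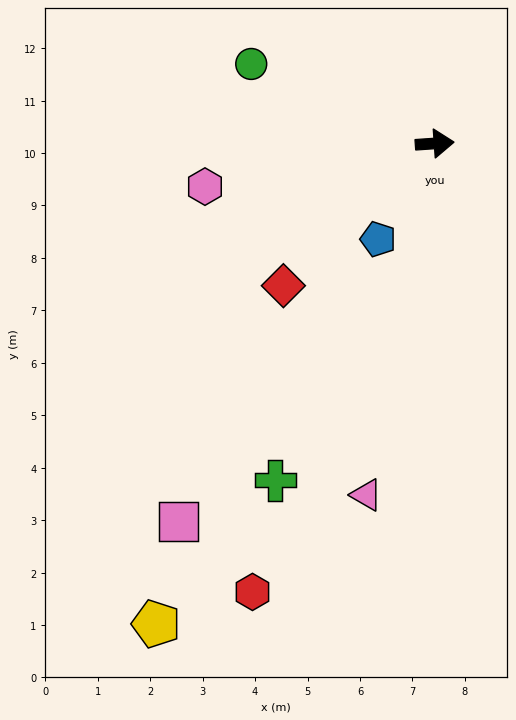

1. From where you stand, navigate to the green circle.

turn left 153°, forward 3.8 m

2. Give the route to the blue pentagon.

turn right 125°, forward 2.1 m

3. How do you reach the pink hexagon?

turn right 173°, forward 4.5 m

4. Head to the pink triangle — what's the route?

turn right 105°, forward 6.8 m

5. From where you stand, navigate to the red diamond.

turn right 141°, forward 4.0 m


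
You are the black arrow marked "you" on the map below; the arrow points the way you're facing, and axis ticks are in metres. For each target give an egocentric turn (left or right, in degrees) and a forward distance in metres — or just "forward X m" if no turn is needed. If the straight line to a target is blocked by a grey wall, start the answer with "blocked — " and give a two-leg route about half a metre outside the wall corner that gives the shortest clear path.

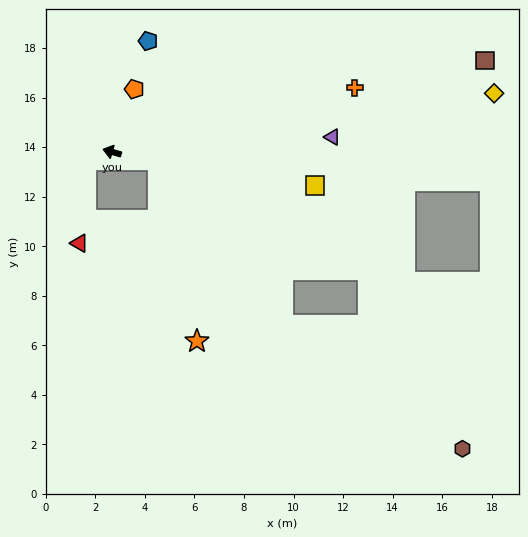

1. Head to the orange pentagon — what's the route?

turn right 93°, forward 2.7 m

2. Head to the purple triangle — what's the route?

turn right 160°, forward 8.9 m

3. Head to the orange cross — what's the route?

turn right 149°, forward 10.1 m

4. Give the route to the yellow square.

turn right 173°, forward 8.3 m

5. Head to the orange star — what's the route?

blocked — turn right 174°, forward 1.9 m, then turn right 68°, forward 7.5 m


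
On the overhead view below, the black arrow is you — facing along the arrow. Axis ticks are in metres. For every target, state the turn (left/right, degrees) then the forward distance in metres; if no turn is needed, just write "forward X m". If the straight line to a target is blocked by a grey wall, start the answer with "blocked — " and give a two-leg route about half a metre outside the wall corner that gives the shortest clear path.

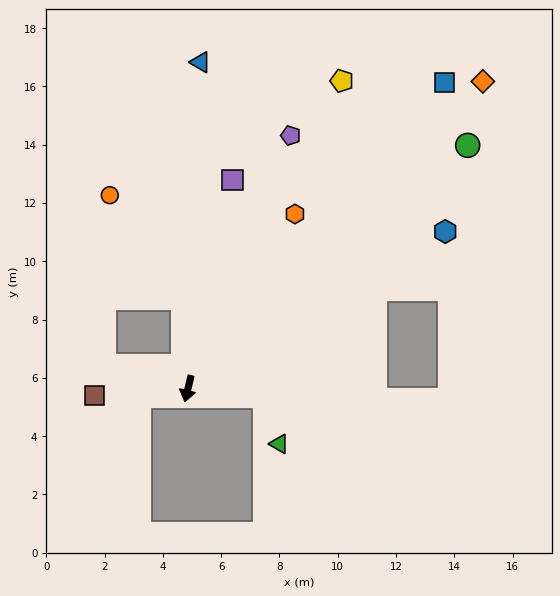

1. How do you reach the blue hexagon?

turn left 135°, forward 10.3 m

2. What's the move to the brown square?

turn right 73°, forward 3.2 m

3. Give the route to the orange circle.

blocked — turn right 164°, forward 3.1 m, then turn left 33°, forward 4.3 m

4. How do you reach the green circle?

turn left 144°, forward 12.7 m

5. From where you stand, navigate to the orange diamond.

turn left 150°, forward 14.6 m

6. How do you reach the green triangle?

blocked — turn left 98°, forward 2.7 m, then turn right 68°, forward 1.7 m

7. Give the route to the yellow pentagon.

turn left 167°, forward 11.8 m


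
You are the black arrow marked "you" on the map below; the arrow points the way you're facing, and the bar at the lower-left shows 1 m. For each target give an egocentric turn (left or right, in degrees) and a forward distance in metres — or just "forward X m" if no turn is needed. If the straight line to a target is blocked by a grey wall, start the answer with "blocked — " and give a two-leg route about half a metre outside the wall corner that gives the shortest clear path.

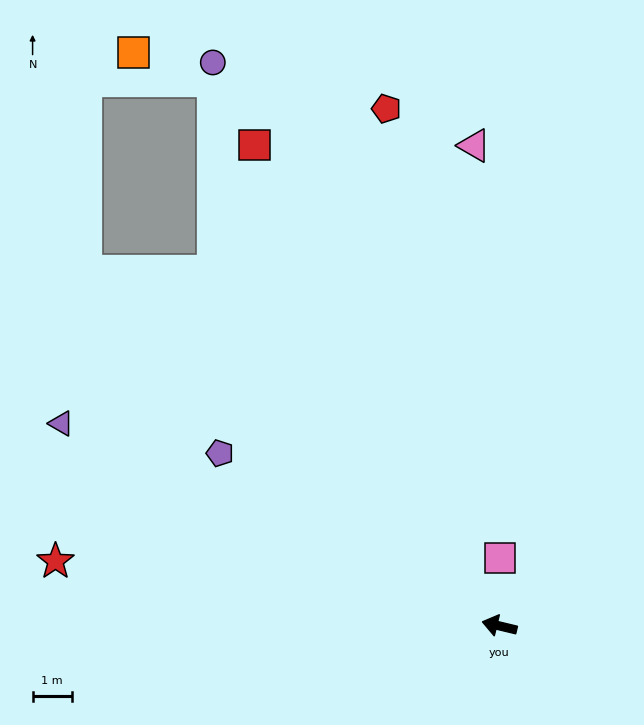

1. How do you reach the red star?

turn left 5°, forward 11.4 m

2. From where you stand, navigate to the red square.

turn right 50°, forward 13.7 m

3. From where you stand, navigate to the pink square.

turn right 77°, forward 1.7 m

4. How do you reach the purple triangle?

turn right 11°, forward 12.3 m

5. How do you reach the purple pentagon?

turn right 18°, forward 8.4 m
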